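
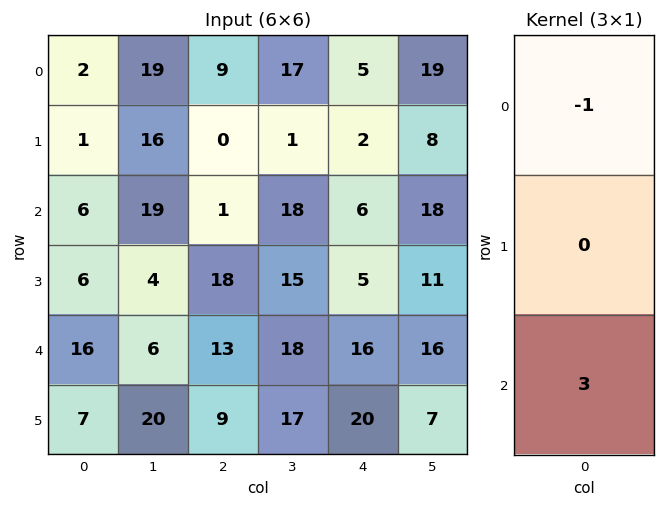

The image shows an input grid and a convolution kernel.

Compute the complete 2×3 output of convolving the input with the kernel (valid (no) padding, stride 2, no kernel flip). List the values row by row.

16 -6 13
42 38 42

Output[0,0]: The receptive field on the input at this output position is [2 / 1 / 6]. Elementwise product with the kernel and sum: 2·-1 + 6·3.
Output[0,1]: The receptive field on the input at this output position is [9 / 0 / 1]. Elementwise product with the kernel and sum: 9·-1 + 1·3.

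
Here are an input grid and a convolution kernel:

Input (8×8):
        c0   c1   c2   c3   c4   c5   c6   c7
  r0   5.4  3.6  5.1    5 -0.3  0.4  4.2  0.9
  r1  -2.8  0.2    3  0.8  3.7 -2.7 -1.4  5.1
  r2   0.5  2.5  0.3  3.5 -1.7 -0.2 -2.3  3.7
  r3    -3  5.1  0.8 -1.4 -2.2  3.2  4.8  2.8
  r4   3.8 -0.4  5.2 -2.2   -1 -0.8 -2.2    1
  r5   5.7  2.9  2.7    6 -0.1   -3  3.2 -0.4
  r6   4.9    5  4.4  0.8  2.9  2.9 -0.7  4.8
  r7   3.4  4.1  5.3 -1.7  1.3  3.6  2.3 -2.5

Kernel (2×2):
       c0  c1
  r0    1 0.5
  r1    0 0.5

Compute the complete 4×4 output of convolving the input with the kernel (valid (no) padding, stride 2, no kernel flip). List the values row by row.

7.3 8 -1.45 7.2
4.3 1.35 -0.2 0.95
5.05 7.1 -2.9 -1.9
9.45 3.95 6.15 0.45

Output[0,0]: The receptive field on the input at this output position is [5.4 3.6 / -2.8 0.2]. Elementwise product with the kernel and sum: 5.4·1 + 3.6·0.5 + 0.2·0.5.
Output[0,1]: The receptive field on the input at this output position is [5.1 5 / 3 0.8]. Elementwise product with the kernel and sum: 5.1·1 + 5·0.5 + 0.8·0.5.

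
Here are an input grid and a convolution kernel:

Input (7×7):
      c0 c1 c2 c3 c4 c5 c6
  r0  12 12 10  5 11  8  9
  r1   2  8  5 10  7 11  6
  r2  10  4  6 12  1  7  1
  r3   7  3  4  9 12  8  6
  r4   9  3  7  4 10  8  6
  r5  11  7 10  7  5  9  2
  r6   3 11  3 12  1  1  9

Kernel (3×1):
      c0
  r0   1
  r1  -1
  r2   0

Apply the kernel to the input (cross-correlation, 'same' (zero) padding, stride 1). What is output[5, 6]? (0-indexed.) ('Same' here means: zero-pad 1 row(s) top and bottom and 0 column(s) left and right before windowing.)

4

The receptive field on the zero-padded input at this output position is [6 / 2 / 9]. Elementwise product with the kernel and sum: 6·1 + 2·-1.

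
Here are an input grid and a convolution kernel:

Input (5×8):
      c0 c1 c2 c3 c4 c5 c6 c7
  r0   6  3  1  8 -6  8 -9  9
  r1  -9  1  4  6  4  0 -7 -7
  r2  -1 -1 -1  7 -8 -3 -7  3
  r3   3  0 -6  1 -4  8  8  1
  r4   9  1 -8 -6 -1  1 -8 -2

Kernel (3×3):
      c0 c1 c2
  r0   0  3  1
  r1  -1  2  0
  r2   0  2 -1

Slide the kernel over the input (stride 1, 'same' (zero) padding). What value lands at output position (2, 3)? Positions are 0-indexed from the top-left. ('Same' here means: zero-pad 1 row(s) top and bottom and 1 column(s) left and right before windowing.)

43

The receptive field on the zero-padded input at this output position is [4 6 4 / -1 7 -8 / -6 1 -4]. Elementwise product with the kernel and sum: 6·3 + 4·1 + -1·-1 + 7·2 + 1·2 + -4·-1.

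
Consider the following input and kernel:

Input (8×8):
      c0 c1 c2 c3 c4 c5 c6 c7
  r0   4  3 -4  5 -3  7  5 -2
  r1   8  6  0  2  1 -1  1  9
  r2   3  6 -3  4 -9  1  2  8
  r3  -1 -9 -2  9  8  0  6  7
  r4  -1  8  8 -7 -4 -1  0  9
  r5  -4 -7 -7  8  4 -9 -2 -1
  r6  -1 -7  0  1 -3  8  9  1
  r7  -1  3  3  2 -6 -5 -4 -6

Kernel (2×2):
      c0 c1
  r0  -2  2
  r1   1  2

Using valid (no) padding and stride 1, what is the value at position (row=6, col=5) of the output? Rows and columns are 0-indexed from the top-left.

-11

The receptive field on the input at this output position is [8 9 / -5 -4]. Elementwise product with the kernel and sum: 8·-2 + 9·2 + -5·1 + -4·2.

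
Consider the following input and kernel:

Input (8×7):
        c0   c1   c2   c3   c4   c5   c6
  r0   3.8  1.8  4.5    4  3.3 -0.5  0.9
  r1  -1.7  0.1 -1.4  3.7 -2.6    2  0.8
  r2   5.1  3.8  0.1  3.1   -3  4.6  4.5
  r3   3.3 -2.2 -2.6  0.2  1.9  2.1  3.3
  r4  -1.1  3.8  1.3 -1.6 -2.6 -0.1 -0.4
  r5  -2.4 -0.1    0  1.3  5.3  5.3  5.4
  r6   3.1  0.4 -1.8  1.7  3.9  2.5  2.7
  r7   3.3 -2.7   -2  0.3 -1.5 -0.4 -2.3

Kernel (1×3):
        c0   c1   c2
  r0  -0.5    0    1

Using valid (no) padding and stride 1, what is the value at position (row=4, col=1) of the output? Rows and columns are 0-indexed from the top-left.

The receptive field on the input at this output position is [3.8 1.3 -1.6]. Elementwise product with the kernel and sum: 3.8·-0.5 + -1.6·1.

-3.5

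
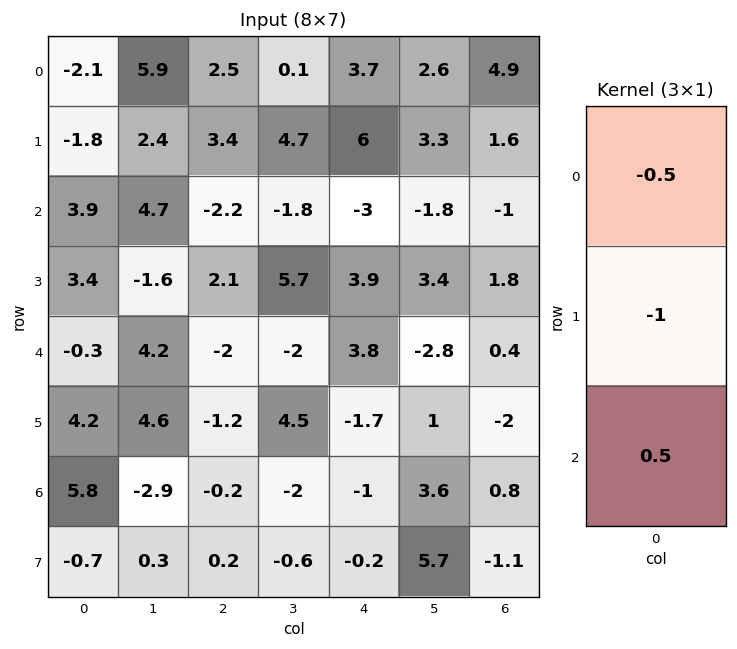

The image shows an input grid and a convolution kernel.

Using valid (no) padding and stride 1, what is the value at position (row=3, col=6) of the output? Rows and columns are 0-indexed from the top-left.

The receptive field on the input at this output position is [1.8 / 0.4 / -2]. Elementwise product with the kernel and sum: 1.8·-0.5 + 0.4·-1 + -2·0.5.

-2.3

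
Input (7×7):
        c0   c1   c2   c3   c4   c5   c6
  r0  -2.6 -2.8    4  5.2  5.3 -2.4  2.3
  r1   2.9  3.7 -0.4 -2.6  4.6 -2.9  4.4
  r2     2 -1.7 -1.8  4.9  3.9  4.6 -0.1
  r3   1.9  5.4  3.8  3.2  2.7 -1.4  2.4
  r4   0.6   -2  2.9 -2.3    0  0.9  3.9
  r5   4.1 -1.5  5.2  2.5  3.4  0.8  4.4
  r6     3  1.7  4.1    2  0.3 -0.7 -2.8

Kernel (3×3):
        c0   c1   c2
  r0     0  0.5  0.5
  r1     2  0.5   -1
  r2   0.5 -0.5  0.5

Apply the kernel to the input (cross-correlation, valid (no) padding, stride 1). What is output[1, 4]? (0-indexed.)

14.2

The receptive field on the input at this output position is [4.6 -2.9 4.4 / 3.9 4.6 -0.1 / 2.7 -1.4 2.4]. Elementwise product with the kernel and sum: -2.9·0.5 + 4.4·0.5 + 3.9·2 + 4.6·0.5 + -0.1·-1 + 2.7·0.5 + -1.4·-0.5 + 2.4·0.5.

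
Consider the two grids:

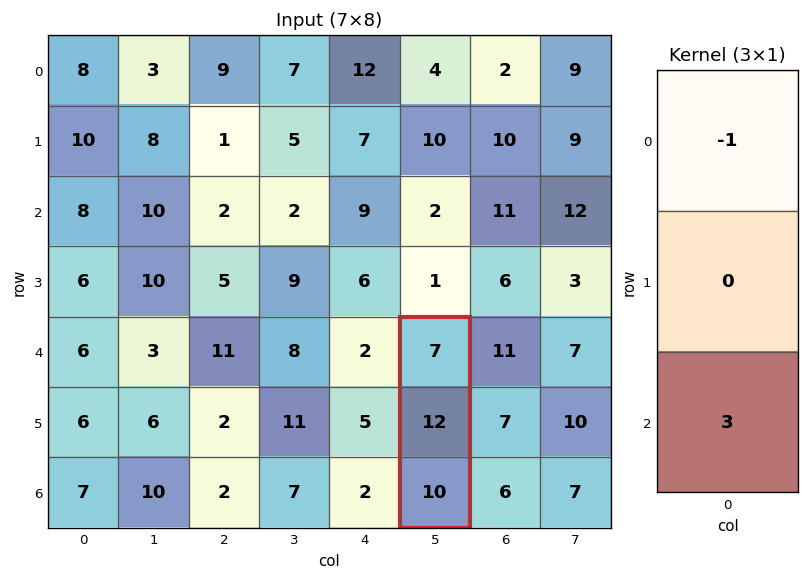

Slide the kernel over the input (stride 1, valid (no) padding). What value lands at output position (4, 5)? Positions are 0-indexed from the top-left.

The receptive field on the input at this output position is [7 / 12 / 10]. Elementwise product with the kernel and sum: 7·-1 + 10·3.

23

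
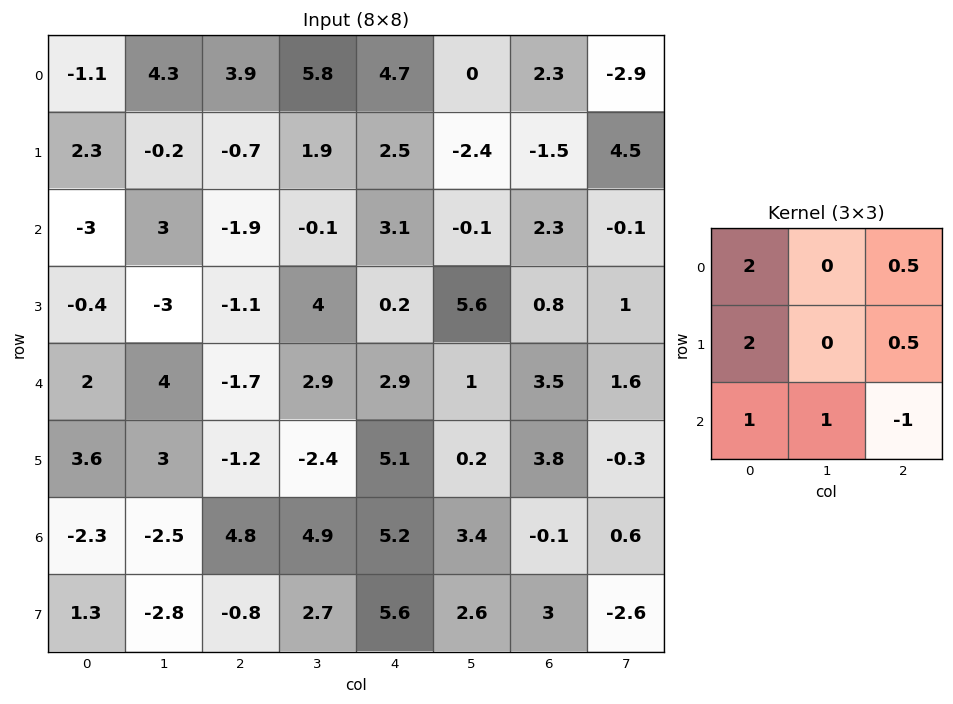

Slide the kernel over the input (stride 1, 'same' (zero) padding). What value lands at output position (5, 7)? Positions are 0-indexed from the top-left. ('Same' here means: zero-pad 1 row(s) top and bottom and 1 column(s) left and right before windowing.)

15.1

The receptive field on the zero-padded input at this output position is [3.5 1.6 0 / 3.8 -0.3 0 / -0.1 0.6 0]. Elementwise product with the kernel and sum: 3.5·2 + 0·0.5 + 3.8·2 + 0·0.5 + -0.1·1 + 0.6·1 + 0·-1.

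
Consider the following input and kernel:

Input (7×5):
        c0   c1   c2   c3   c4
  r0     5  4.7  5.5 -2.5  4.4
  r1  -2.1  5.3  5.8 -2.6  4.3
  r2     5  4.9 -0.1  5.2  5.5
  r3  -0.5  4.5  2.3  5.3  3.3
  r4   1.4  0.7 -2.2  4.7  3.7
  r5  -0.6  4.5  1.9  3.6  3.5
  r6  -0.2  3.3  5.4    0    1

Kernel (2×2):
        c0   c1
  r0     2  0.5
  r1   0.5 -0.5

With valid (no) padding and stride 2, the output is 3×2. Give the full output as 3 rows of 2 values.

8.65 13.95
9.95 0.9
0.6 -2.9

Output[0,0]: The receptive field on the input at this output position is [5 4.7 / -2.1 5.3]. Elementwise product with the kernel and sum: 5·2 + 4.7·0.5 + -2.1·0.5 + 5.3·-0.5.
Output[0,1]: The receptive field on the input at this output position is [5.5 -2.5 / 5.8 -2.6]. Elementwise product with the kernel and sum: 5.5·2 + -2.5·0.5 + 5.8·0.5 + -2.6·-0.5.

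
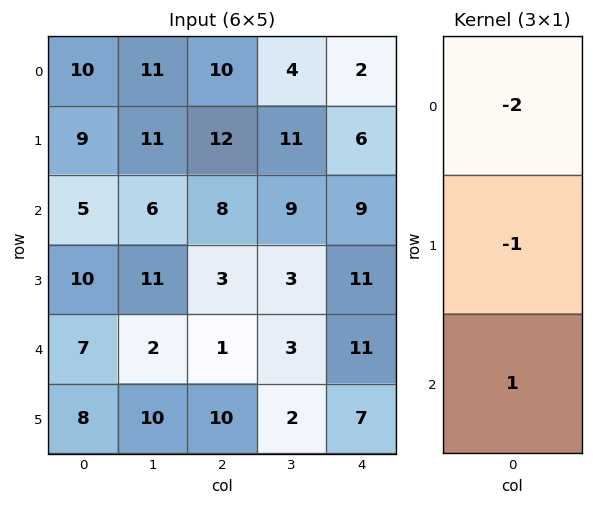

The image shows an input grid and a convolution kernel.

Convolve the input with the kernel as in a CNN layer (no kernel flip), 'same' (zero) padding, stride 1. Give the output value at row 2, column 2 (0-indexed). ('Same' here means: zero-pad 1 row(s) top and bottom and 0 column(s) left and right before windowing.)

-29

The receptive field on the zero-padded input at this output position is [12 / 8 / 3]. Elementwise product with the kernel and sum: 12·-2 + 8·-1 + 3·1.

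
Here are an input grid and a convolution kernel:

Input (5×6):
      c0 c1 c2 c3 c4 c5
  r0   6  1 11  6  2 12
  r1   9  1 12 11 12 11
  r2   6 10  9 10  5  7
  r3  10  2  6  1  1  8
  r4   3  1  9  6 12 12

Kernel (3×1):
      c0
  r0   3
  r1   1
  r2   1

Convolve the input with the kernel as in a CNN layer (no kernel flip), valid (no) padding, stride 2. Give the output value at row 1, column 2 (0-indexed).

The receptive field on the input at this output position is [5 / 1 / 12]. Elementwise product with the kernel and sum: 5·3 + 1·1 + 12·1.

28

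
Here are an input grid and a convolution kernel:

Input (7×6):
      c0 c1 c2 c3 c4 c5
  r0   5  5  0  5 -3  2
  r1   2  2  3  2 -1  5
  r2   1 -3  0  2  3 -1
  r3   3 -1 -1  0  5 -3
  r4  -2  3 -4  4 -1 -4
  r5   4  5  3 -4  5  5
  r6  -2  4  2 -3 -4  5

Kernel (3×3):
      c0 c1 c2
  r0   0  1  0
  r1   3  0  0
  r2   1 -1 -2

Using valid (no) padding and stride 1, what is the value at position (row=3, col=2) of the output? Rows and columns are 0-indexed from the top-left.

-15

The receptive field on the input at this output position is [-1 0 5 / -4 4 -1 / 3 -4 5]. Elementwise product with the kernel and sum: 0·1 + -4·3 + 3·1 + -4·-1 + 5·-2.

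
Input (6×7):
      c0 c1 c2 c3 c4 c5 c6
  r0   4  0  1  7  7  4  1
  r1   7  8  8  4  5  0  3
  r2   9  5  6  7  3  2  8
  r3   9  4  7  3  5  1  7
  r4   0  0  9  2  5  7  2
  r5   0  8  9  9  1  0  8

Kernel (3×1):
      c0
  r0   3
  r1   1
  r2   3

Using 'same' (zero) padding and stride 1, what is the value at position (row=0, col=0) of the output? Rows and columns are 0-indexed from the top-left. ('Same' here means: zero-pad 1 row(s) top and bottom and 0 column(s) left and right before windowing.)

25

The receptive field on the zero-padded input at this output position is [0 / 4 / 7]. Elementwise product with the kernel and sum: 0·3 + 4·1 + 7·3.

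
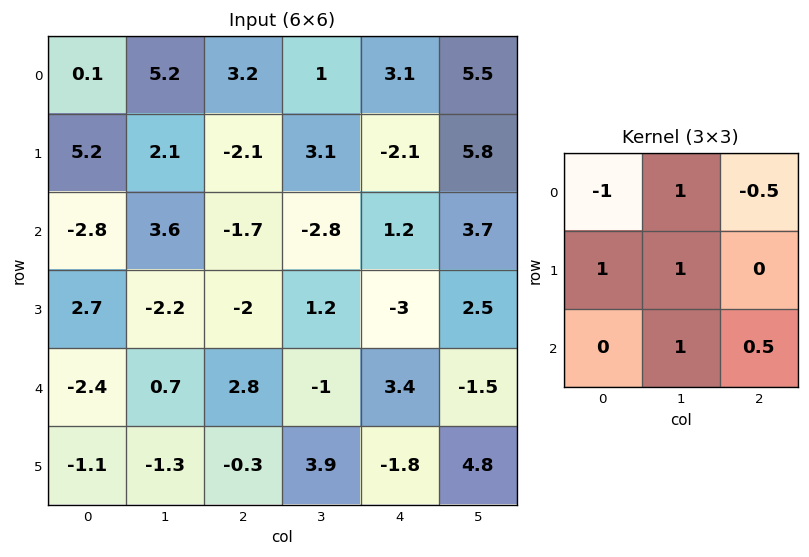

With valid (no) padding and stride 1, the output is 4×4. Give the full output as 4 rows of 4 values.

13.55 -5.6 -4.95 3.4
-4.45 -5.25 1.45 -11.45
9.85 -5.8 -1.8 3
-7.05 4.75 9.5 -2.45

Output[0,0]: The receptive field on the input at this output position is [0.1 5.2 3.2 / 5.2 2.1 -2.1 / -2.8 3.6 -1.7]. Elementwise product with the kernel and sum: 0.1·-1 + 5.2·1 + 3.2·-0.5 + 5.2·1 + 2.1·1 + 3.6·1 + -1.7·0.5.
Output[0,1]: The receptive field on the input at this output position is [5.2 3.2 1 / 2.1 -2.1 3.1 / 3.6 -1.7 -2.8]. Elementwise product with the kernel and sum: 5.2·-1 + 3.2·1 + 1·-0.5 + 2.1·1 + -2.1·1 + -1.7·1 + -2.8·0.5.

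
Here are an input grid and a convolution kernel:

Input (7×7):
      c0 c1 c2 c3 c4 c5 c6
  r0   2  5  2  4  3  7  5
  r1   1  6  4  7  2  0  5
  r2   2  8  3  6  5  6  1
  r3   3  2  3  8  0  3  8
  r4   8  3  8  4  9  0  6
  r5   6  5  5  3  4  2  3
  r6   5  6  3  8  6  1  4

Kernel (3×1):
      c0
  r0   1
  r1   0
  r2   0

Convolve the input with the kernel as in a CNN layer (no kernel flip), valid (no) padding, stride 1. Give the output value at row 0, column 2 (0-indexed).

2

The receptive field on the input at this output position is [2 / 4 / 3]. Elementwise product with the kernel and sum: 2·1.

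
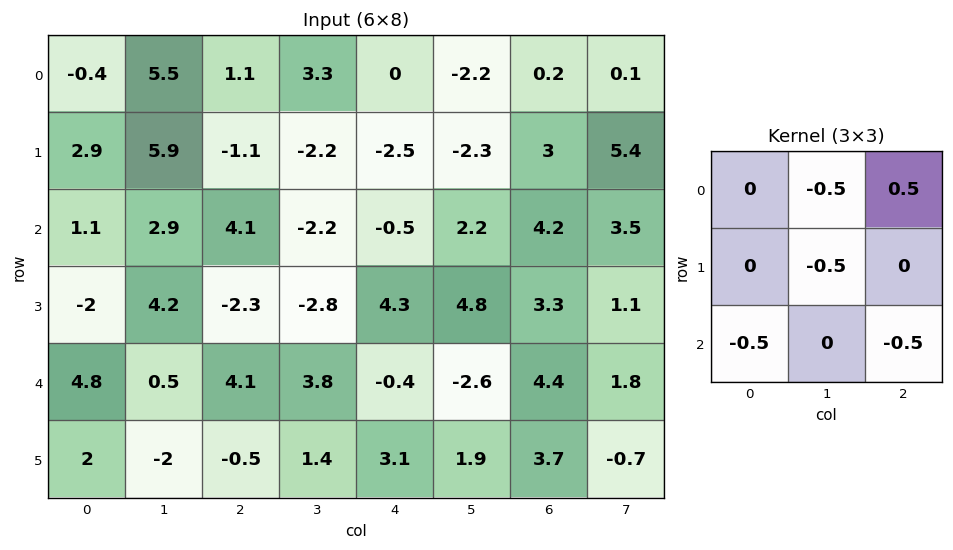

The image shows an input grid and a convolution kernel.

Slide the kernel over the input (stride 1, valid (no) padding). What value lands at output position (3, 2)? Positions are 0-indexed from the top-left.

0.35

The receptive field on the input at this output position is [-2.3 -2.8 4.3 / 4.1 3.8 -0.4 / -0.5 1.4 3.1]. Elementwise product with the kernel and sum: -2.8·-0.5 + 4.3·0.5 + 3.8·-0.5 + -0.5·-0.5 + 3.1·-0.5.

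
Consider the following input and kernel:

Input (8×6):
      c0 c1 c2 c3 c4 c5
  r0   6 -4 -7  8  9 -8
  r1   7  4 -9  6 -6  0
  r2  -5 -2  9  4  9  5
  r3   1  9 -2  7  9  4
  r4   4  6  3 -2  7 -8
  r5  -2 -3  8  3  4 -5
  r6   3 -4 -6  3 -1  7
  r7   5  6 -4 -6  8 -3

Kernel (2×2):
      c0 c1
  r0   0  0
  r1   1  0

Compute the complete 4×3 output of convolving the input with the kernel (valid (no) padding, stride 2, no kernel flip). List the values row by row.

7 -9 -6
1 -2 9
-2 8 4
5 -4 8

Output[0,0]: The receptive field on the input at this output position is [6 -4 / 7 4]. Elementwise product with the kernel and sum: 7·1.
Output[0,1]: The receptive field on the input at this output position is [-7 8 / -9 6]. Elementwise product with the kernel and sum: -9·1.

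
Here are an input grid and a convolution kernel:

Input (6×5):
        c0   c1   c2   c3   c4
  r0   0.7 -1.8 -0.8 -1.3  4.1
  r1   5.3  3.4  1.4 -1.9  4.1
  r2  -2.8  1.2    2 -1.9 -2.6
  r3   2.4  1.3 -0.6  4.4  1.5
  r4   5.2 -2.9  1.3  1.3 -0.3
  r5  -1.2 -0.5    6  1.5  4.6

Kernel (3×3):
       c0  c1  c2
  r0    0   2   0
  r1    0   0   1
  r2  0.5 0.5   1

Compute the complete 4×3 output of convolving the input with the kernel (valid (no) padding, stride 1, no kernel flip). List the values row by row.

Output[0,0]: The receptive field on the input at this output position is [0.7 -1.8 -0.8 / 5.3 3.4 1.4 / -2.8 1.2 2]. Elementwise product with the kernel and sum: -1.8·2 + 1.4·1 + -2.8·0.5 + 1.2·0.5 + 2·1.

-1 -3.8 -1.05
10.05 5.65 -3
4.25 8.9 -1.3
9.05 4.35 16.85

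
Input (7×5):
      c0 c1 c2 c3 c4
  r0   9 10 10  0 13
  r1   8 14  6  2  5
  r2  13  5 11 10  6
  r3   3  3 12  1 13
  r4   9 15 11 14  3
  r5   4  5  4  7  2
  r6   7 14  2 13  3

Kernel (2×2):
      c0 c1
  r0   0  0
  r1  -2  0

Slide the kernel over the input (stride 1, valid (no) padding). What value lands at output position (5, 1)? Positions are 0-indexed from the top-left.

-28

The receptive field on the input at this output position is [5 4 / 14 2]. Elementwise product with the kernel and sum: 14·-2.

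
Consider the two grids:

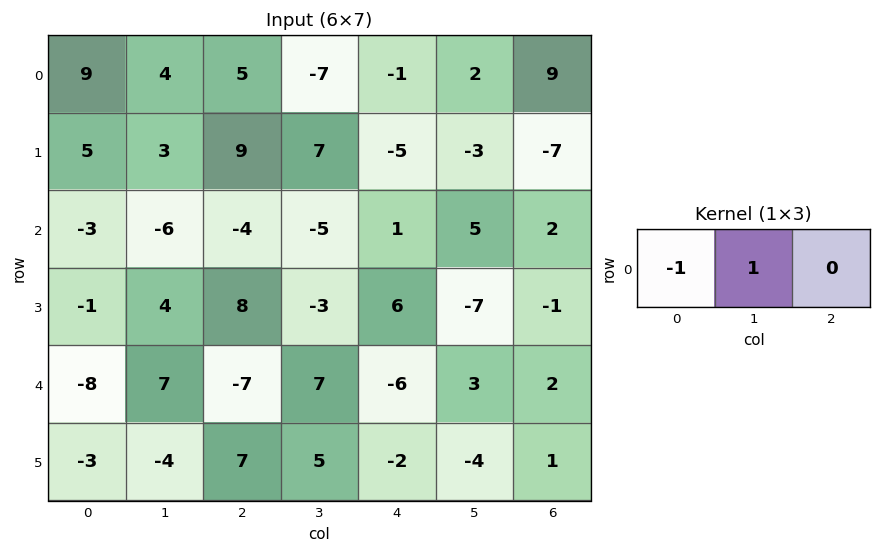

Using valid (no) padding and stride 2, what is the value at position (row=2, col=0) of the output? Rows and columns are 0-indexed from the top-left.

The receptive field on the input at this output position is [-8 7 -7]. Elementwise product with the kernel and sum: -8·-1 + 7·1.

15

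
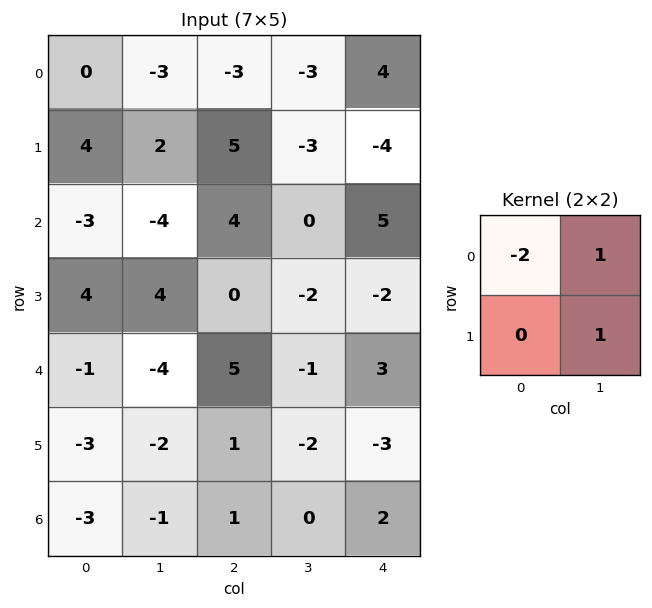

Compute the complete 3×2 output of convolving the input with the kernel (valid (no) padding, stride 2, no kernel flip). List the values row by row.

-1 0
6 -10
-4 -13

Output[0,0]: The receptive field on the input at this output position is [0 -3 / 4 2]. Elementwise product with the kernel and sum: 0·-2 + -3·1 + 2·1.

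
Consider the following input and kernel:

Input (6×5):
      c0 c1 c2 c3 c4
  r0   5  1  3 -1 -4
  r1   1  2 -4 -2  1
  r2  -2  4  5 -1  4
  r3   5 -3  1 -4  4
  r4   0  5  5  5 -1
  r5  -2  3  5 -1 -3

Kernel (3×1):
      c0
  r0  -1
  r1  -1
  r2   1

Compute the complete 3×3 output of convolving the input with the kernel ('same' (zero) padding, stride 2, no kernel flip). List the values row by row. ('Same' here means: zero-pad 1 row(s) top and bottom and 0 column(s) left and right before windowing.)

Output[0,0]: The receptive field on the zero-padded input at this output position is [0 / 5 / 1]. Elementwise product with the kernel and sum: 0·-1 + 5·-1 + 1·1.
Output[0,1]: The receptive field on the zero-padded input at this output position is [0 / 3 / -4]. Elementwise product with the kernel and sum: 0·-1 + 3·-1 + -4·1.

-4 -7 5
6 0 -1
-7 -1 -6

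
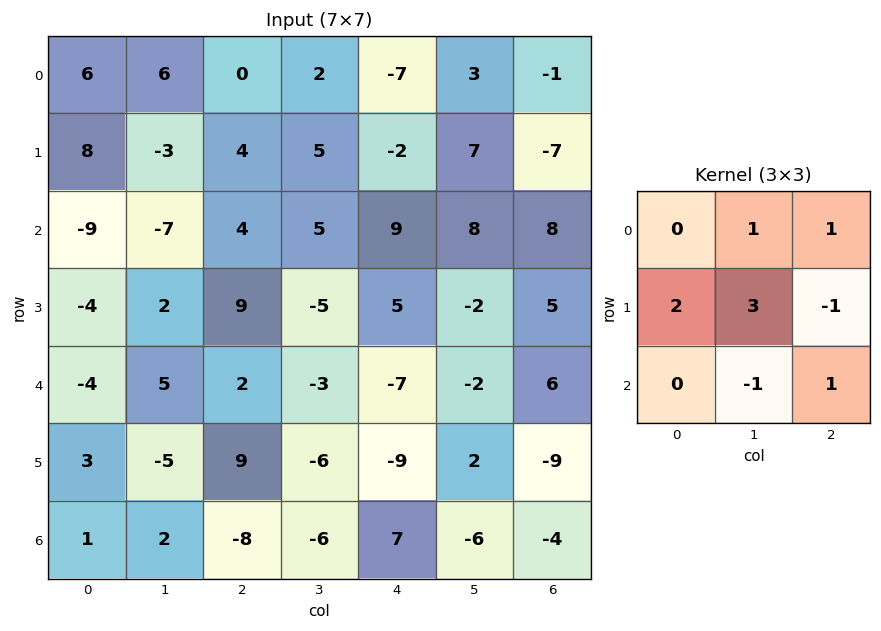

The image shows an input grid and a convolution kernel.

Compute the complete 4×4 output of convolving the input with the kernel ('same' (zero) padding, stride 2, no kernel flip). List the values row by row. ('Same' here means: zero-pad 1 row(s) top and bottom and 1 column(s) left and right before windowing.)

Output[0,0]: The receptive field on the zero-padded input at this output position is [0 0 0 / 0 6 6 / 0 8 -3]. Elementwise product with the kernel and sum: 0·1 + 0·1 + 0·2 + 6·3 + 6·-1 + 8·-1 + -3·1.
Output[0,1]: The receptive field on the zero-padded input at this output position is [0 0 0 / 6 0 2 / -3 4 5]. Elementwise product with the kernel and sum: 0·1 + 0·1 + 6·2 + 0·3 + 2·-1 + 4·-1 + 5·1.

1 11 -11 10
-9 -12 27 28
-27 8 -11 28
-1 -11 8 -33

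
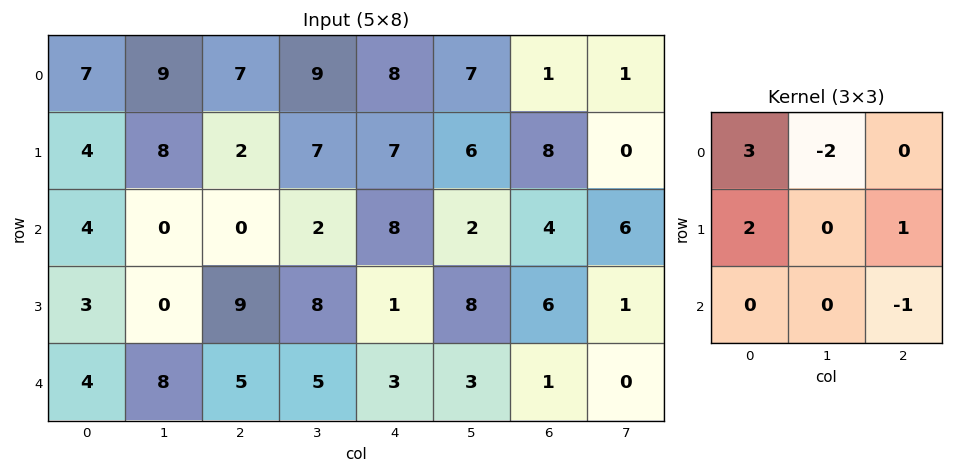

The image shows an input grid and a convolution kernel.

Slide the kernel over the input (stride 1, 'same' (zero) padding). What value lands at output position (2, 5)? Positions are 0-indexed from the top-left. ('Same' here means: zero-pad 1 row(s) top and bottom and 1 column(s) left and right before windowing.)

23

The receptive field on the zero-padded input at this output position is [7 6 8 / 8 2 4 / 1 8 6]. Elementwise product with the kernel and sum: 7·3 + 6·-2 + 8·2 + 4·1 + 6·-1.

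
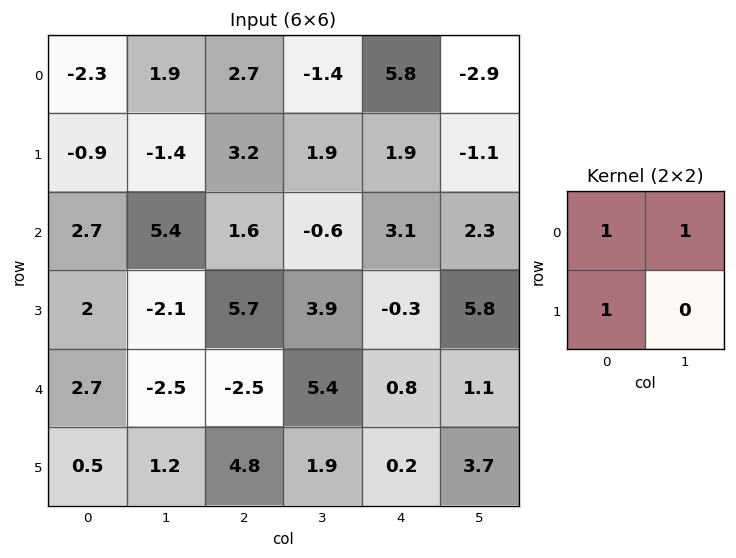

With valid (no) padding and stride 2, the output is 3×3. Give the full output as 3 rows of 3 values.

-1.3 4.5 4.8
10.1 6.7 5.1
0.7 7.7 2.1

Output[0,0]: The receptive field on the input at this output position is [-2.3 1.9 / -0.9 -1.4]. Elementwise product with the kernel and sum: -2.3·1 + 1.9·1 + -0.9·1.
Output[0,1]: The receptive field on the input at this output position is [2.7 -1.4 / 3.2 1.9]. Elementwise product with the kernel and sum: 2.7·1 + -1.4·1 + 3.2·1.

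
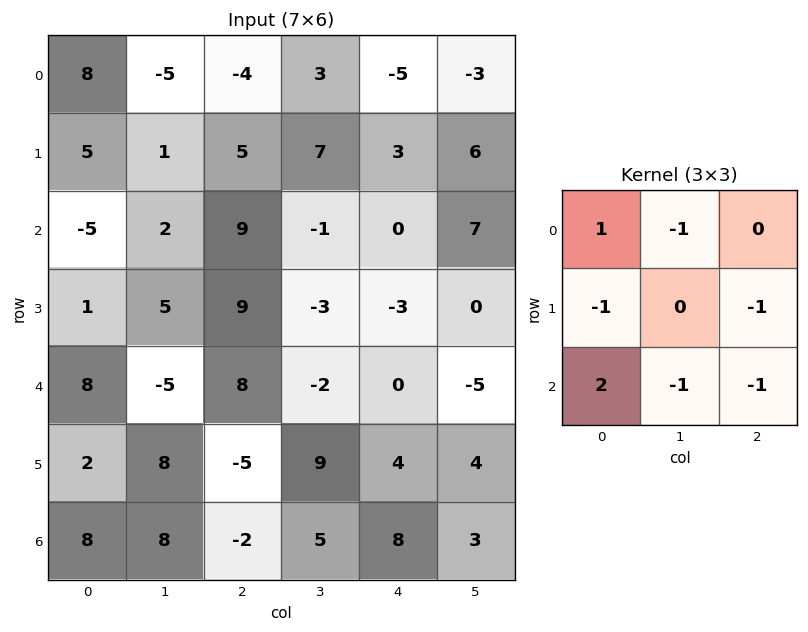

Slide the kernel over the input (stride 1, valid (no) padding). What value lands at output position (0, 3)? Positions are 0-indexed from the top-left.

-14

The receptive field on the input at this output position is [3 -5 -3 / 7 3 6 / -1 0 7]. Elementwise product with the kernel and sum: 3·1 + -5·-1 + 7·-1 + 6·-1 + -1·2 + 0·-1 + 7·-1.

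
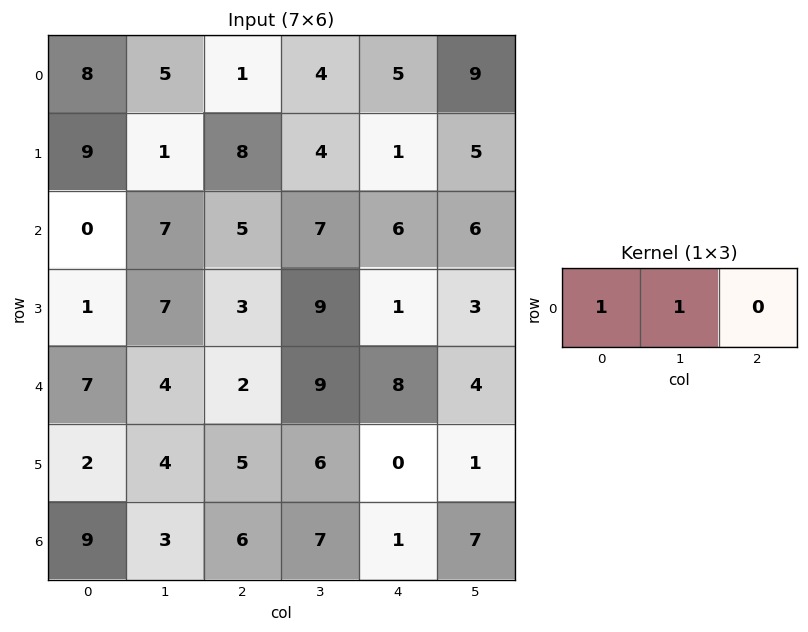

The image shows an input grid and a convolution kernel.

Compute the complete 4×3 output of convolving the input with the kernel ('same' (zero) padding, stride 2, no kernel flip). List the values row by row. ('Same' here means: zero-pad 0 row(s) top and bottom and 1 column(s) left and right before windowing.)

Output[0,0]: The receptive field on the zero-padded input at this output position is [0 8 5]. Elementwise product with the kernel and sum: 0·1 + 8·1.

8 6 9
0 12 13
7 6 17
9 9 8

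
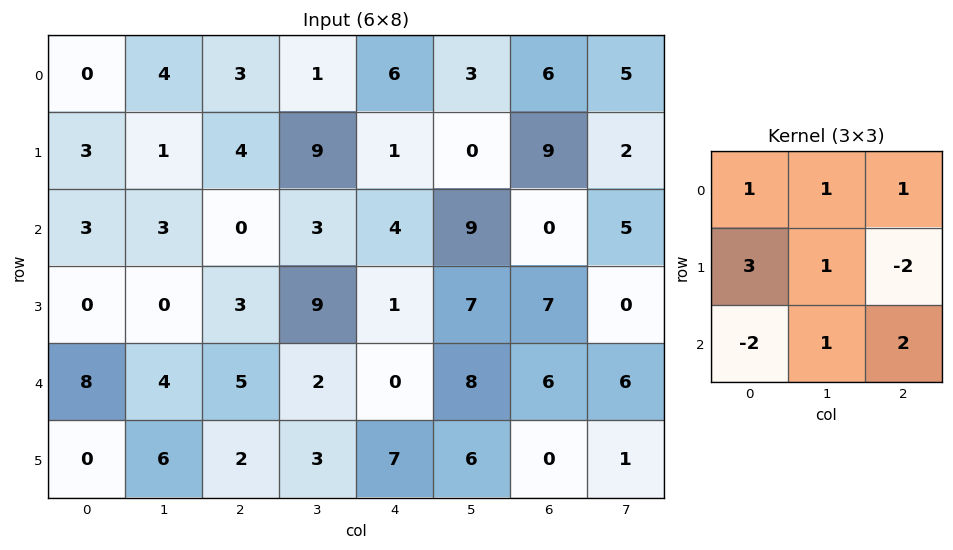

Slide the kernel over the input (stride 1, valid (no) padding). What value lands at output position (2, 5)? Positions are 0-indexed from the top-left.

44

The receptive field on the input at this output position is [9 0 5 / 7 7 0 / 8 6 6]. Elementwise product with the kernel and sum: 9·1 + 0·1 + 5·1 + 7·3 + 7·1 + 0·-2 + 8·-2 + 6·1 + 6·2.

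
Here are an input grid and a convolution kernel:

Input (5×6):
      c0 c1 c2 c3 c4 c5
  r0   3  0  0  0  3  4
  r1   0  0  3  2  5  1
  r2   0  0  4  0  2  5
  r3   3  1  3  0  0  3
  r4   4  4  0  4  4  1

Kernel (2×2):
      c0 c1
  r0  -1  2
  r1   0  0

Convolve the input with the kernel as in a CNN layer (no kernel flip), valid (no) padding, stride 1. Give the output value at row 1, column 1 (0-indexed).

The receptive field on the input at this output position is [0 3 / 0 4]. Elementwise product with the kernel and sum: 0·-1 + 3·2.

6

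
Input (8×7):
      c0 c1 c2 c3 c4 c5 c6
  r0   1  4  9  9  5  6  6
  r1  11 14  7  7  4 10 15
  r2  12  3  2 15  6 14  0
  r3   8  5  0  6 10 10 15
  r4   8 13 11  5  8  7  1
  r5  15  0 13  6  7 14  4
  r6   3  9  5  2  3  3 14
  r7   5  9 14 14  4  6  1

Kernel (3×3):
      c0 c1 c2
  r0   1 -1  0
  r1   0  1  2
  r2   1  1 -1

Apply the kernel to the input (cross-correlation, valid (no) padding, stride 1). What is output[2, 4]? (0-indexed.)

46

The receptive field on the input at this output position is [6 14 0 / 10 10 15 / 8 7 1]. Elementwise product with the kernel and sum: 6·1 + 14·-1 + 10·1 + 15·2 + 8·1 + 7·1 + 1·-1.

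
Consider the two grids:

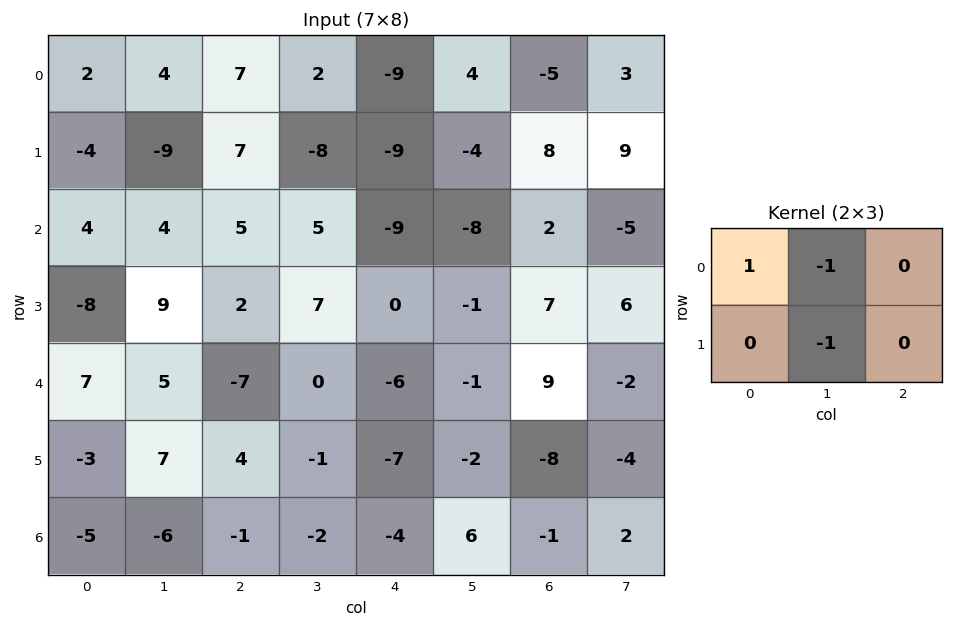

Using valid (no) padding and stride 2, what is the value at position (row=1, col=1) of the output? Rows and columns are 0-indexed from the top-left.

-7

The receptive field on the input at this output position is [5 5 -9 / 2 7 0]. Elementwise product with the kernel and sum: 5·1 + 5·-1 + 7·-1.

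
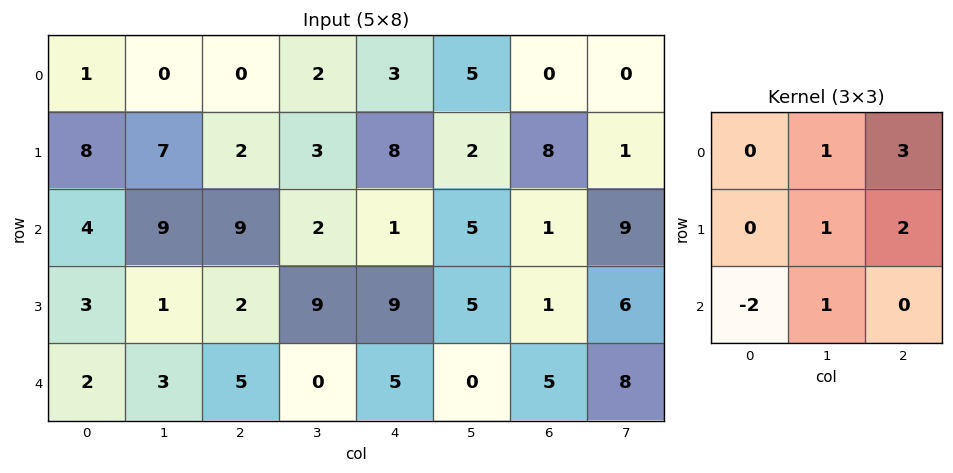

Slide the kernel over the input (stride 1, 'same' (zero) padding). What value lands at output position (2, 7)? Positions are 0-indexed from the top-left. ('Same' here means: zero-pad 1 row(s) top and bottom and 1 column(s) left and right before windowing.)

The receptive field on the zero-padded input at this output position is [8 1 0 / 1 9 0 / 1 6 0]. Elementwise product with the kernel and sum: 1·1 + 0·3 + 9·1 + 0·2 + 1·-2 + 6·1.

14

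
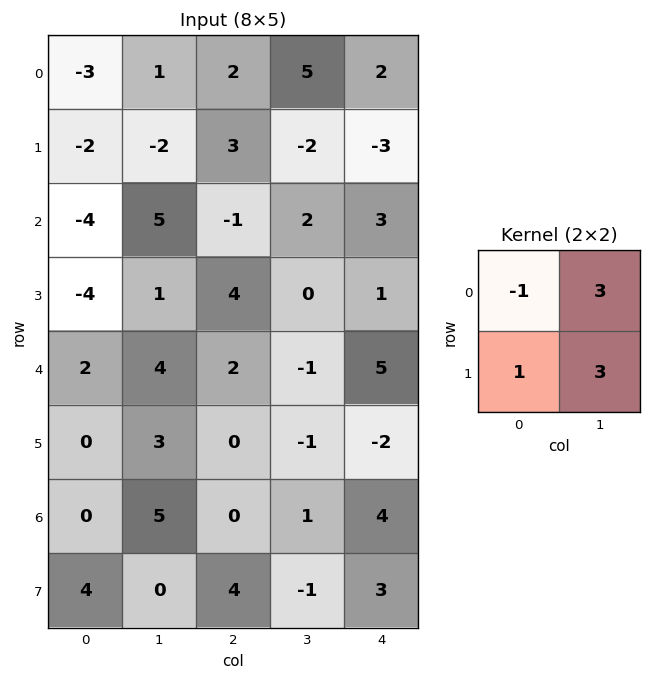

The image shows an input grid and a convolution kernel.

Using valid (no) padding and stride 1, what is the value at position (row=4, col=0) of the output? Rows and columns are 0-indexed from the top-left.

The receptive field on the input at this output position is [2 4 / 0 3]. Elementwise product with the kernel and sum: 2·-1 + 4·3 + 0·1 + 3·3.

19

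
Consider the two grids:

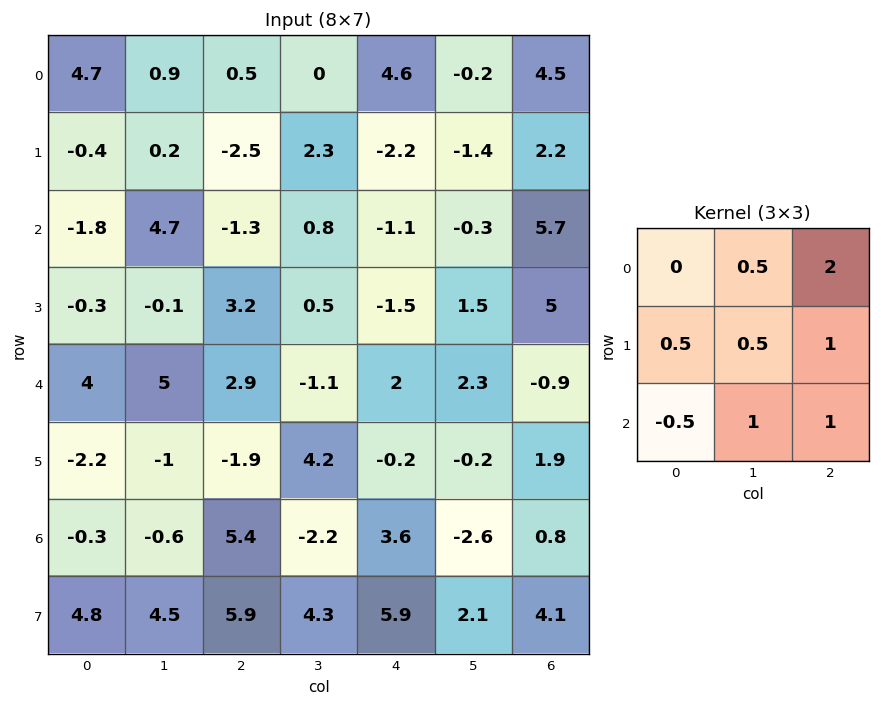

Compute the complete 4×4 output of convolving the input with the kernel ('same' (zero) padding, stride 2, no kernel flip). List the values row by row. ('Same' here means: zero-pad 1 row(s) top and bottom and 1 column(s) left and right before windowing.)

3.05 0.4 -2.65 5.05
3.6 9.6 -4.6 8.05
3.45 8.25 2.5 5.2
5.45 15.6 3.45 3.1

Output[0,0]: The receptive field on the zero-padded input at this output position is [0 0 0 / 0 4.7 0.9 / 0 -0.4 0.2]. Elementwise product with the kernel and sum: 0·0.5 + 0·2 + 0·0.5 + 4.7·0.5 + 0.9·1 + 0·-0.5 + -0.4·1 + 0.2·1.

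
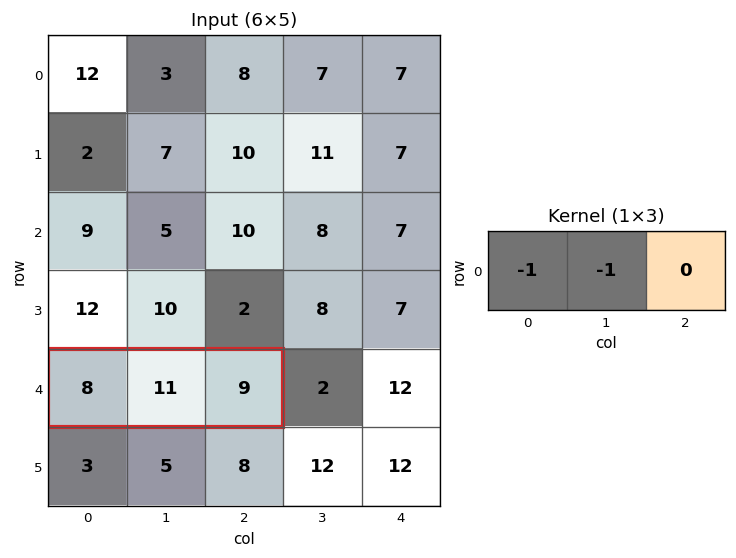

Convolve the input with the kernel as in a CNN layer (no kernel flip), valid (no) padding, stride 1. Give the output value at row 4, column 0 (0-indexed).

The receptive field on the input at this output position is [8 11 9]. Elementwise product with the kernel and sum: 8·-1 + 11·-1.

-19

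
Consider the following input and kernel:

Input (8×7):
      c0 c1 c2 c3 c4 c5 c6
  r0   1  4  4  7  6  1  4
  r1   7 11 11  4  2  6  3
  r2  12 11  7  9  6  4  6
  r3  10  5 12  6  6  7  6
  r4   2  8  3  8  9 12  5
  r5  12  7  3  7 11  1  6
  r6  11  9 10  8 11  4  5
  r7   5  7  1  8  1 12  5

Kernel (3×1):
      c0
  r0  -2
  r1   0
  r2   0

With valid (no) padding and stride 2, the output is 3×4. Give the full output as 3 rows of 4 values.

Output[0,0]: The receptive field on the input at this output position is [1 / 7 / 12]. Elementwise product with the kernel and sum: 1·-2.
Output[0,1]: The receptive field on the input at this output position is [4 / 11 / 7]. Elementwise product with the kernel and sum: 4·-2.

-2 -8 -12 -8
-24 -14 -12 -12
-4 -6 -18 -10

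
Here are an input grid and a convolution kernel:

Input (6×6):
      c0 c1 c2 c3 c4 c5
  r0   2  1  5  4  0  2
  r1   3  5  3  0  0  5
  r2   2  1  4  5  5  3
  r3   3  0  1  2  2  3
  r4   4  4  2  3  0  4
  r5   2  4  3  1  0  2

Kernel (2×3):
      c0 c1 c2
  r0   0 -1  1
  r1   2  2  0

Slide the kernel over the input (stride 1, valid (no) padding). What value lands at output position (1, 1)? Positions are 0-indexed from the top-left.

The receptive field on the input at this output position is [5 3 0 / 1 4 5]. Elementwise product with the kernel and sum: 3·-1 + 0·1 + 1·2 + 4·2.

7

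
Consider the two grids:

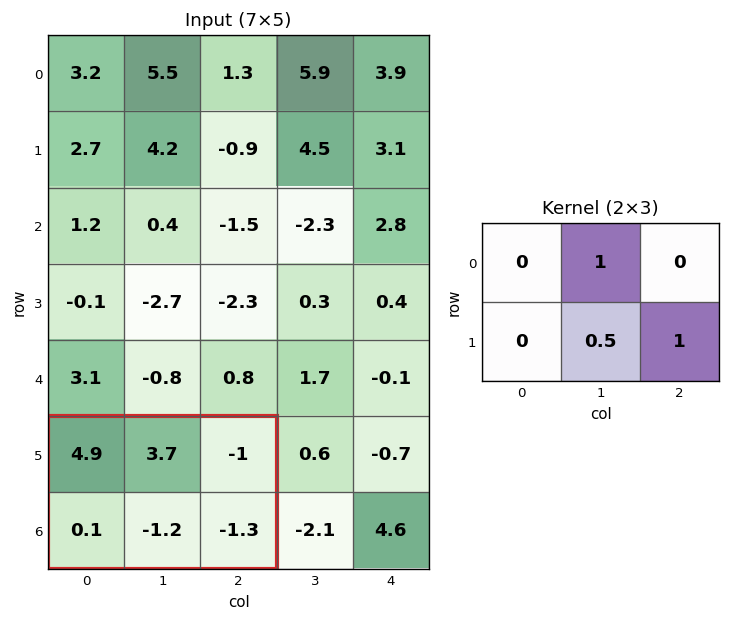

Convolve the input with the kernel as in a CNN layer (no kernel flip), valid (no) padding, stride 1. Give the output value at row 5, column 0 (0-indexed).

The receptive field on the input at this output position is [4.9 3.7 -1 / 0.1 -1.2 -1.3]. Elementwise product with the kernel and sum: 3.7·1 + -1.2·0.5 + -1.3·1.

1.8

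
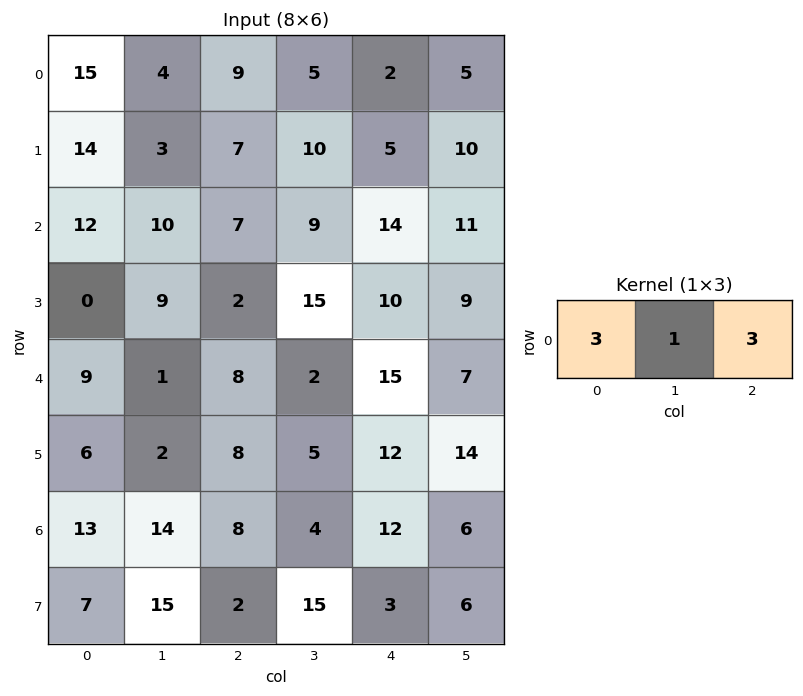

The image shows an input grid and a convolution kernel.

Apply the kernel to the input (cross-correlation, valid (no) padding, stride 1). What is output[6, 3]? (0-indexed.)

42

The receptive field on the input at this output position is [4 12 6]. Elementwise product with the kernel and sum: 4·3 + 12·1 + 6·3.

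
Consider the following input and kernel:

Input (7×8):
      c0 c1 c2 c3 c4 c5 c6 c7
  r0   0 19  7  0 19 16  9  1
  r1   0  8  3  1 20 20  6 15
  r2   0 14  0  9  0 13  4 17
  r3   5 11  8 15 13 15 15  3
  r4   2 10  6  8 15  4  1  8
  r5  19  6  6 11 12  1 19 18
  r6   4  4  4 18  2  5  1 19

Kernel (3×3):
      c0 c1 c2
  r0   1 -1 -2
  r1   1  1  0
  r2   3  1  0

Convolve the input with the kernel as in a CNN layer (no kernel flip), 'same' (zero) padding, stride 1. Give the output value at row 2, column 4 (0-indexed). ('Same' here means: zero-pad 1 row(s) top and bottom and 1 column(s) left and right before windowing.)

The receptive field on the zero-padded input at this output position is [1 20 20 / 9 0 13 / 15 13 15]. Elementwise product with the kernel and sum: 1·1 + 20·-1 + 20·-2 + 9·1 + 0·1 + 15·3 + 13·1.

8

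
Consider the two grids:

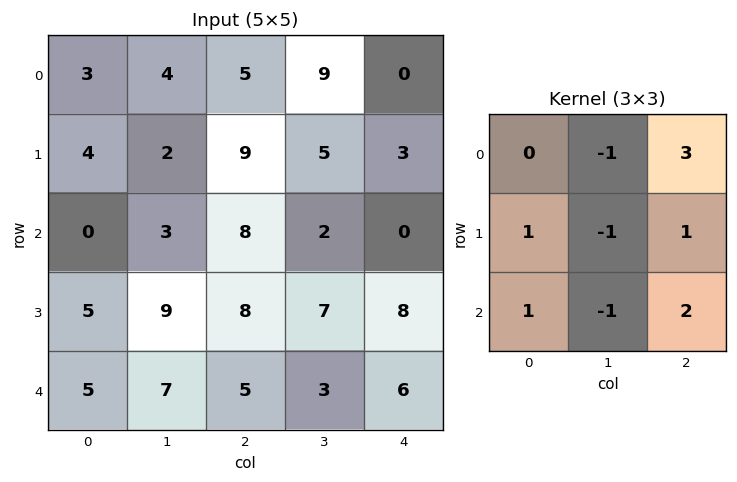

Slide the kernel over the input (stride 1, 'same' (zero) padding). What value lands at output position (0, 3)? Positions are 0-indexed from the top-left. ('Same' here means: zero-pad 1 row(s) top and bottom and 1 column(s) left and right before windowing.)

The receptive field on the zero-padded input at this output position is [0 0 0 / 5 9 0 / 9 5 3]. Elementwise product with the kernel and sum: 0·-1 + 0·3 + 5·1 + 9·-1 + 0·1 + 9·1 + 5·-1 + 3·2.

6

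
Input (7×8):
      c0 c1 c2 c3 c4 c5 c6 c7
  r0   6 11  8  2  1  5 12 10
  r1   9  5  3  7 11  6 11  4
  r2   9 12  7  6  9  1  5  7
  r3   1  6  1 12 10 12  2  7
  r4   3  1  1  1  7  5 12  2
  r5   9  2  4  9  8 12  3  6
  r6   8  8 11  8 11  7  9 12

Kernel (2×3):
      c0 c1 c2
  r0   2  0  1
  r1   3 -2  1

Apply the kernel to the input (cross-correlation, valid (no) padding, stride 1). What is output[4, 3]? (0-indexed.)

30

The receptive field on the input at this output position is [1 7 5 / 9 8 12]. Elementwise product with the kernel and sum: 1·2 + 5·1 + 9·3 + 8·-2 + 12·1.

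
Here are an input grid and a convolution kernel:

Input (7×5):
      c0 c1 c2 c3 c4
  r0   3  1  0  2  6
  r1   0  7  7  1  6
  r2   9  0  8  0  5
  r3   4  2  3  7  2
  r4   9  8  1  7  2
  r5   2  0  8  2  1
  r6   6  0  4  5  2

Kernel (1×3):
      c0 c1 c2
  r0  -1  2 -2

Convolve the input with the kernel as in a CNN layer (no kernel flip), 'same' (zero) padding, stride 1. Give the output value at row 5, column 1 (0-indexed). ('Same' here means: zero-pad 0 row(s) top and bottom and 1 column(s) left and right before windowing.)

The receptive field on the zero-padded input at this output position is [2 0 8]. Elementwise product with the kernel and sum: 2·-1 + 0·2 + 8·-2.

-18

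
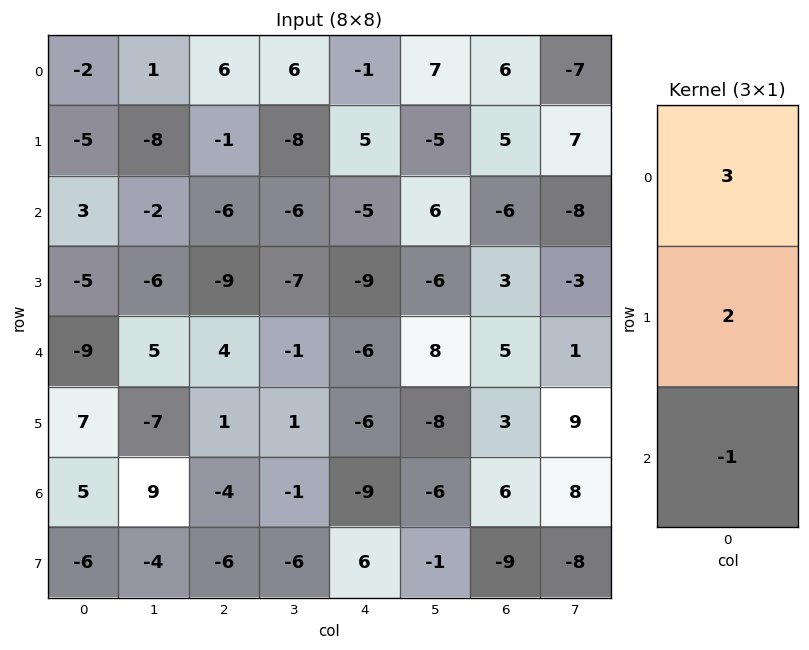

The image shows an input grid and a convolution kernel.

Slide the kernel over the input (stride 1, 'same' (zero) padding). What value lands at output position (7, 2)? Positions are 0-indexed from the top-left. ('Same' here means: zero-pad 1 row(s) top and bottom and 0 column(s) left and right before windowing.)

The receptive field on the zero-padded input at this output position is [-4 / -6 / 0]. Elementwise product with the kernel and sum: -4·3 + -6·2 + 0·-1.

-24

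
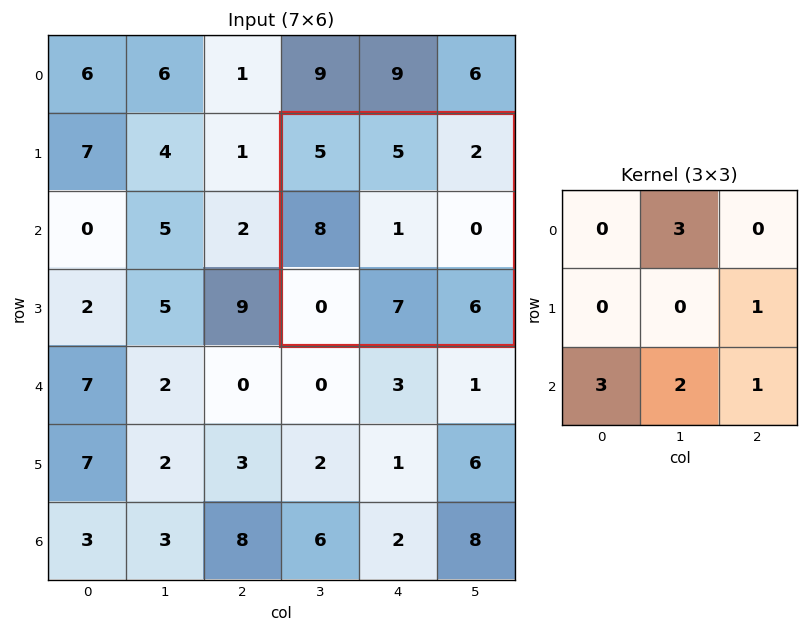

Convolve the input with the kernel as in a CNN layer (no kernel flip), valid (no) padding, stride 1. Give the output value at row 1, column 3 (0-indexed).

35

The receptive field on the input at this output position is [5 5 2 / 8 1 0 / 0 7 6]. Elementwise product with the kernel and sum: 5·3 + 0·1 + 0·3 + 7·2 + 6·1.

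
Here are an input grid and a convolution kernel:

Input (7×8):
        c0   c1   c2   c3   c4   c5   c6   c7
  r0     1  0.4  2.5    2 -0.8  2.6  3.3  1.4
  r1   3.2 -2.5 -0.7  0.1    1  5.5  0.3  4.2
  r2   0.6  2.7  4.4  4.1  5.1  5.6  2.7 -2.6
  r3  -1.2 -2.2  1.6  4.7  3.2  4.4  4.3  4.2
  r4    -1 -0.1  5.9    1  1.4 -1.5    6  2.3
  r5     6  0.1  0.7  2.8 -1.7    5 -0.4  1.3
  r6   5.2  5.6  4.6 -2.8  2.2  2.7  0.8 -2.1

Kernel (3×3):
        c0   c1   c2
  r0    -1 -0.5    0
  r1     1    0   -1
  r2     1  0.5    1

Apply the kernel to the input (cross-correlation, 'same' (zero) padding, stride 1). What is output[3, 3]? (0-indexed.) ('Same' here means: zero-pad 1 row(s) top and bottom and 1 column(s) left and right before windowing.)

The receptive field on the zero-padded input at this output position is [4.4 4.1 5.1 / 1.6 4.7 3.2 / 5.9 1 1.4]. Elementwise product with the kernel and sum: 4.4·-1 + 4.1·-0.5 + 1.6·1 + 3.2·-1 + 5.9·1 + 1·0.5 + 1.4·1.

-0.25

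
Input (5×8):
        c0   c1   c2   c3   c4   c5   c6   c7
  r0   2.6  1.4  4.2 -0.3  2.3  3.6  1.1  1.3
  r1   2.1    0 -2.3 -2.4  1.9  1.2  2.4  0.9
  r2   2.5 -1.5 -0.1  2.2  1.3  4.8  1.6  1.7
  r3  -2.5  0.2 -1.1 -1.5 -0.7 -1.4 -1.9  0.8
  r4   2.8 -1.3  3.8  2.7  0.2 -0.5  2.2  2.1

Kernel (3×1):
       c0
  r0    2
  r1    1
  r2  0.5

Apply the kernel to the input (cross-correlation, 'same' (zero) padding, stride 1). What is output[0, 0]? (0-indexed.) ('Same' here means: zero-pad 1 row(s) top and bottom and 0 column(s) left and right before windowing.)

The receptive field on the zero-padded input at this output position is [0 / 2.6 / 2.1]. Elementwise product with the kernel and sum: 0·2 + 2.6·1 + 2.1·0.5.

3.65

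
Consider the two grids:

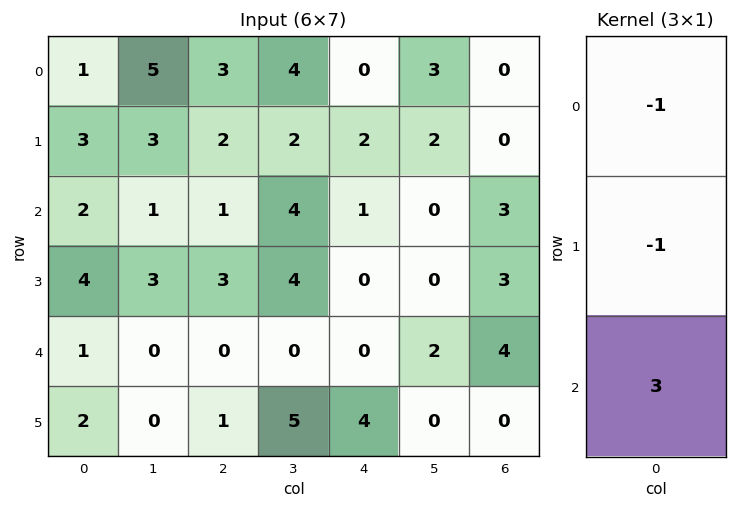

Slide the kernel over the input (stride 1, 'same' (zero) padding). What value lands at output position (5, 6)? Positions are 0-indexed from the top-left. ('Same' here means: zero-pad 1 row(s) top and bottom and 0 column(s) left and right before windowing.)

The receptive field on the zero-padded input at this output position is [4 / 0 / 0]. Elementwise product with the kernel and sum: 4·-1 + 0·-1 + 0·3.

-4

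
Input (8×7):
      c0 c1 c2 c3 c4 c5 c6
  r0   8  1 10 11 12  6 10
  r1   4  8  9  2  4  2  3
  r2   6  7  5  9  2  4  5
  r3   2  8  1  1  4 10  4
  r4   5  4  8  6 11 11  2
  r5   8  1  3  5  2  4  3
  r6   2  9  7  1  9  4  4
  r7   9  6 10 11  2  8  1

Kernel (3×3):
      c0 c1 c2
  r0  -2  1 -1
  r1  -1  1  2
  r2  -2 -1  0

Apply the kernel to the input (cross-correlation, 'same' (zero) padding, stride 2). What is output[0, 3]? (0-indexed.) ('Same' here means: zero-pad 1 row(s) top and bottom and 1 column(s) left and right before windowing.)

-3

The receptive field on the zero-padded input at this output position is [0 0 0 / 6 10 0 / 2 3 0]. Elementwise product with the kernel and sum: 0·-2 + 0·1 + 0·-1 + 6·-1 + 10·1 + 0·2 + 2·-2 + 3·-1.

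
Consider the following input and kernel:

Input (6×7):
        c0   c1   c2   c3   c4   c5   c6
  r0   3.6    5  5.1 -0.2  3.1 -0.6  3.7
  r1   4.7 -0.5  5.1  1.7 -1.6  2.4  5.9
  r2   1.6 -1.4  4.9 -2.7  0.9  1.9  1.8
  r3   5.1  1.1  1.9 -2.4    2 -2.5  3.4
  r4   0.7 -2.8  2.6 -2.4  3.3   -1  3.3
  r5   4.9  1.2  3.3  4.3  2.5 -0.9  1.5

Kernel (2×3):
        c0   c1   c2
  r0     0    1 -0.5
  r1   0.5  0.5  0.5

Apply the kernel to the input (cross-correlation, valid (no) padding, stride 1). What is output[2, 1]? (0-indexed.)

6.55

The receptive field on the input at this output position is [-1.4 4.9 -2.7 / 1.1 1.9 -2.4]. Elementwise product with the kernel and sum: 4.9·1 + -2.7·-0.5 + 1.1·0.5 + 1.9·0.5 + -2.4·0.5.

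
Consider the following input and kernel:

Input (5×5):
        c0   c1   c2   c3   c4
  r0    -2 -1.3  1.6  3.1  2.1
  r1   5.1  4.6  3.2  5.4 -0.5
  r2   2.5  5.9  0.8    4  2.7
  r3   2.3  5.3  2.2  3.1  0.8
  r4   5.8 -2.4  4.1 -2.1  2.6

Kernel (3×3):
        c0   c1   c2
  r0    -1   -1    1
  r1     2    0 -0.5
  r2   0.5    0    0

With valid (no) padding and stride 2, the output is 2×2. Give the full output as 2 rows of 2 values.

Output[0,0]: The receptive field on the input at this output position is [-2 -1.3 1.6 / 5.1 4.6 3.2 / 2.5 5.9 0.8]. Elementwise product with the kernel and sum: -2·-1 + -1.3·-1 + 1.6·1 + 5.1·2 + 3.2·-0.5 + 2.5·0.5.

14.75 4.45
-1.2 3.95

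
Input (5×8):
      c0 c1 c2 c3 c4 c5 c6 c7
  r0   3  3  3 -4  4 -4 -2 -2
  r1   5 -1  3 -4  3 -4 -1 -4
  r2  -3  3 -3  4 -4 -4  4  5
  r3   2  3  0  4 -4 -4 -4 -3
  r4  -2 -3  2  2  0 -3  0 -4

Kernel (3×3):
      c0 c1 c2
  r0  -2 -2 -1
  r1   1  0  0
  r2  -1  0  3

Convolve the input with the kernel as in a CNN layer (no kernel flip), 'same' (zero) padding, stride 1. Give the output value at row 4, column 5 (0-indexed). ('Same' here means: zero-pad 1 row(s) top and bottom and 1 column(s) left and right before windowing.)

The receptive field on the zero-padded input at this output position is [-4 -4 -4 / 0 -3 0 / 0 0 0]. Elementwise product with the kernel and sum: -4·-2 + -4·-2 + -4·-1 + 0·1 + 0·-1 + 0·3.

20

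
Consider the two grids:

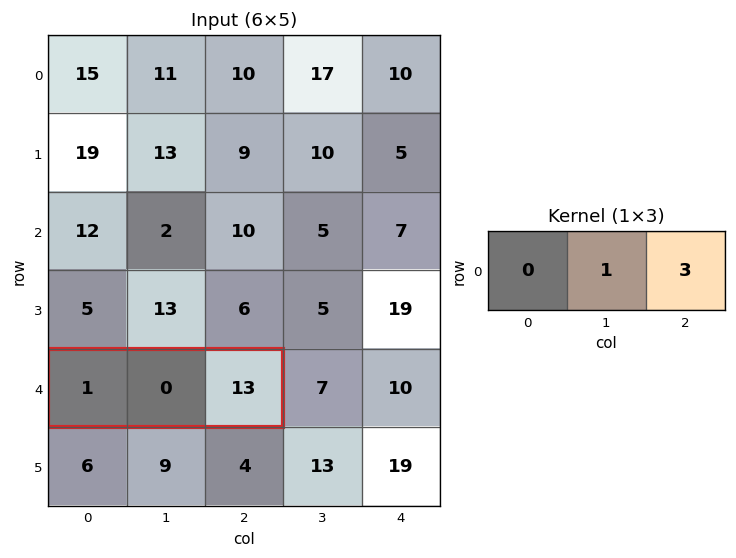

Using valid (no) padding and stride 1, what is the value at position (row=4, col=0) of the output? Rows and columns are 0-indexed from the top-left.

The receptive field on the input at this output position is [1 0 13]. Elementwise product with the kernel and sum: 0·1 + 13·3.

39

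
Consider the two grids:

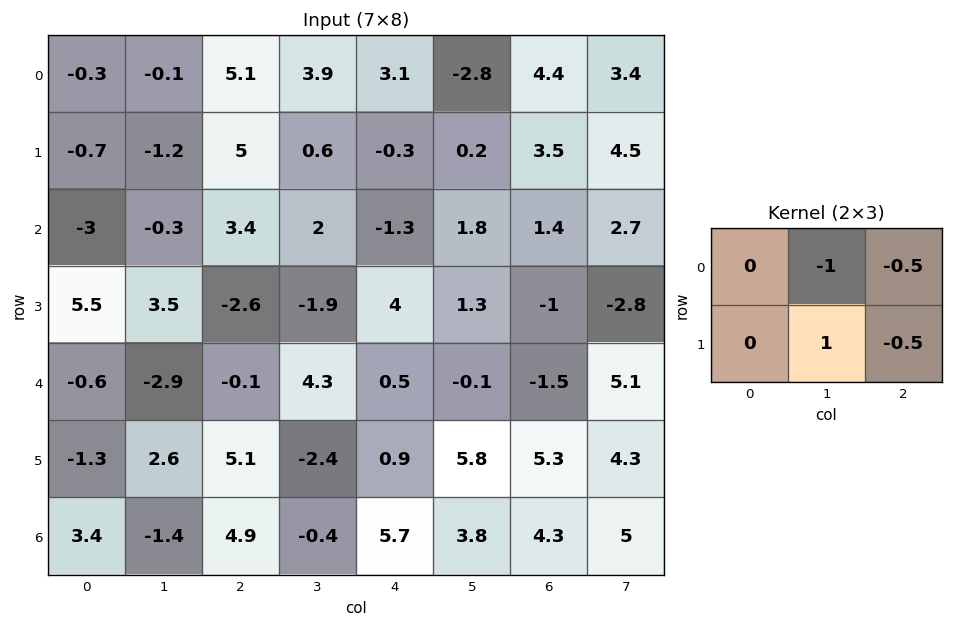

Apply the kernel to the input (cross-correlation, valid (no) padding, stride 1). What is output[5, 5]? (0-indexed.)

The receptive field on the input at this output position is [5.8 5.3 4.3 / 3.8 4.3 5]. Elementwise product with the kernel and sum: 5.3·-1 + 4.3·-0.5 + 4.3·1 + 5·-0.5.

-5.65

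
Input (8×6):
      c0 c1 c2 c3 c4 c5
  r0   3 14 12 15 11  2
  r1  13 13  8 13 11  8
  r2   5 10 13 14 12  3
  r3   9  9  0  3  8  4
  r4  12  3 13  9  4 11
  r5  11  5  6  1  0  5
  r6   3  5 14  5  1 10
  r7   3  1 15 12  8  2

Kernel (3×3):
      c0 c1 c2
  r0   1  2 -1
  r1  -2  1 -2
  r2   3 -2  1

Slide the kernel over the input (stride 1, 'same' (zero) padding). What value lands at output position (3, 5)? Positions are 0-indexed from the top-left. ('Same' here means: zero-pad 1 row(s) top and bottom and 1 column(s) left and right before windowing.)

-4

The receptive field on the zero-padded input at this output position is [12 3 0 / 8 4 0 / 4 11 0]. Elementwise product with the kernel and sum: 12·1 + 3·2 + 0·-1 + 8·-2 + 4·1 + 0·-2 + 4·3 + 11·-2 + 0·1.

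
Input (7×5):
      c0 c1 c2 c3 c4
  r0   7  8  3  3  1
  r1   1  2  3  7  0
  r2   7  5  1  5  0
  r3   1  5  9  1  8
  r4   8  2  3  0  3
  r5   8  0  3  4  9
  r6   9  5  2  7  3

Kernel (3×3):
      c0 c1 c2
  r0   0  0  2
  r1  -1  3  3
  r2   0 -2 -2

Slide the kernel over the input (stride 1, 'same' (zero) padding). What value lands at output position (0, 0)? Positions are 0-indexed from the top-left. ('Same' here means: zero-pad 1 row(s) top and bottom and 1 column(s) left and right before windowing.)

39

The receptive field on the zero-padded input at this output position is [0 0 0 / 0 7 8 / 0 1 2]. Elementwise product with the kernel and sum: 0·2 + 0·-1 + 7·3 + 8·3 + 1·-2 + 2·-2.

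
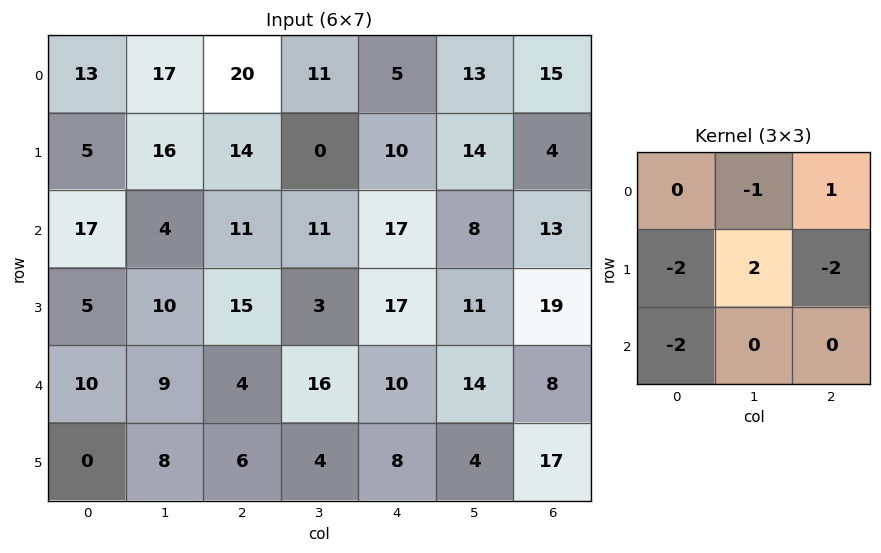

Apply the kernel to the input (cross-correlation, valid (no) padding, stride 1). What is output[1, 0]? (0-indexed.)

-60

The receptive field on the input at this output position is [5 16 14 / 17 4 11 / 5 10 15]. Elementwise product with the kernel and sum: 16·-1 + 14·1 + 17·-2 + 4·2 + 11·-2 + 5·-2.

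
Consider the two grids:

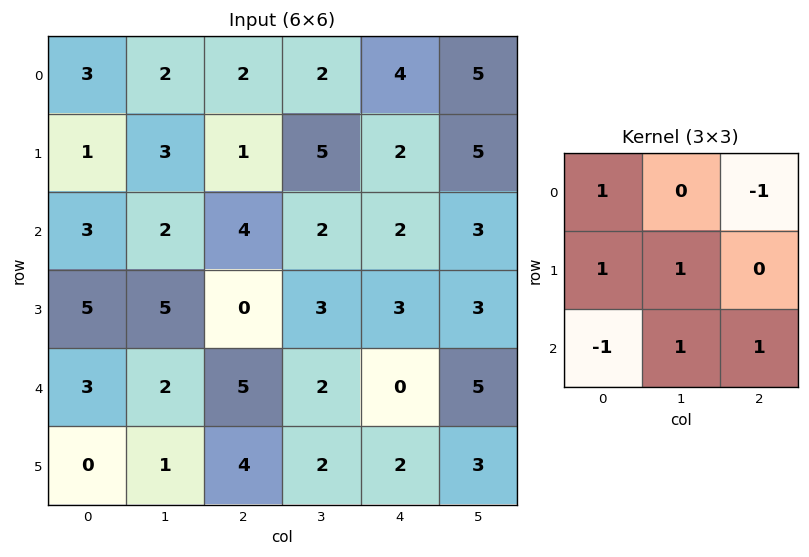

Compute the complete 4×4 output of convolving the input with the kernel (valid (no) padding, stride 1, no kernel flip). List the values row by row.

Output[0,0]: The receptive field on the input at this output position is [3 2 2 / 1 3 1 / 3 2 4]. Elementwise product with the kernel and sum: 3·1 + 2·-1 + 1·1 + 3·1 + 3·-1 + 2·1 + 4·1.

8 8 4 7
5 2 11 7
13 10 2 8
15 14 4 5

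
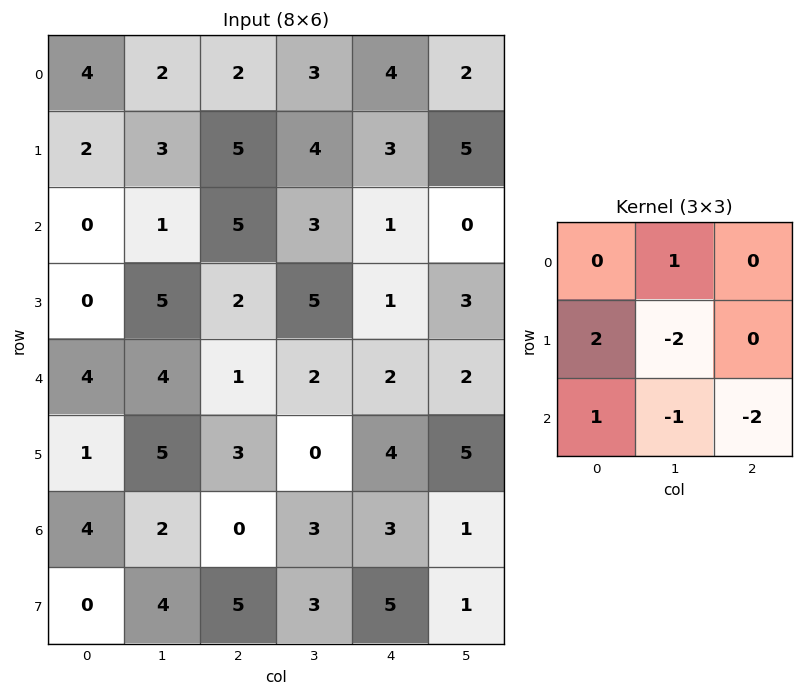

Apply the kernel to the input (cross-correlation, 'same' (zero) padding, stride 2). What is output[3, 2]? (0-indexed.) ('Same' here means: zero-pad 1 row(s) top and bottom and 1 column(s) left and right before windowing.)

The receptive field on the zero-padded input at this output position is [0 4 5 / 3 3 1 / 3 5 1]. Elementwise product with the kernel and sum: 4·1 + 3·2 + 3·-2 + 3·1 + 5·-1 + 1·-2.

0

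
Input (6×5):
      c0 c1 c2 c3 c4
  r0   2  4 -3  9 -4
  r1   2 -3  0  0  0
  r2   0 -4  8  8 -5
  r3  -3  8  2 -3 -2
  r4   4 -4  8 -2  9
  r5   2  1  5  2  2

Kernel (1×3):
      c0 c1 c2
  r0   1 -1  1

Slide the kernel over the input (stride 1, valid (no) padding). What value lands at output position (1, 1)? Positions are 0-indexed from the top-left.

The receptive field on the input at this output position is [-3 0 0]. Elementwise product with the kernel and sum: -3·1 + 0·-1 + 0·1.

-3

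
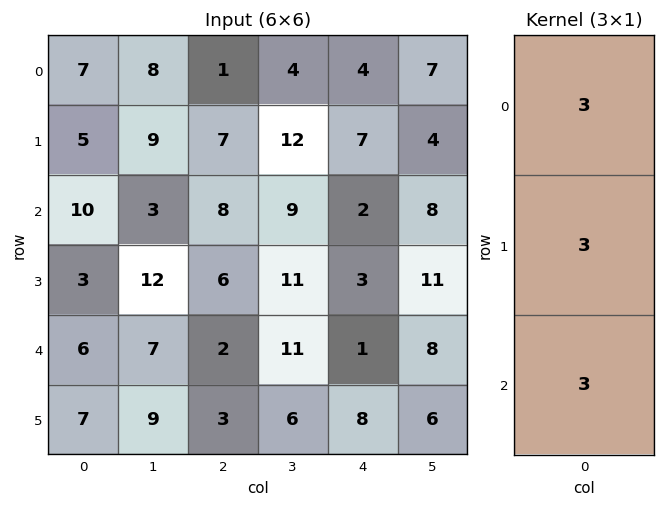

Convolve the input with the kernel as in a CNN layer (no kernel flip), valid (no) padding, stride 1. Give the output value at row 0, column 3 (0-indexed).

75

The receptive field on the input at this output position is [4 / 12 / 9]. Elementwise product with the kernel and sum: 4·3 + 12·3 + 9·3.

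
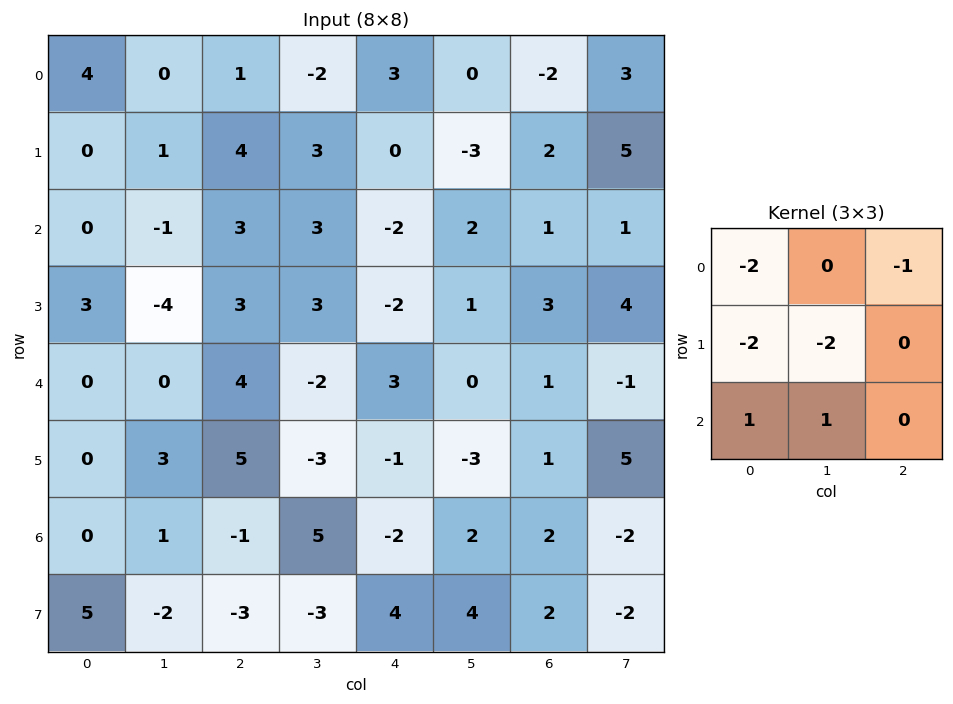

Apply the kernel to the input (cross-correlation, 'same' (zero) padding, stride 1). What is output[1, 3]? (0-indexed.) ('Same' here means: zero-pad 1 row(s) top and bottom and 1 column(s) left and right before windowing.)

The receptive field on the zero-padded input at this output position is [1 -2 3 / 4 3 0 / 3 3 -2]. Elementwise product with the kernel and sum: 1·-2 + 3·-1 + 4·-2 + 3·-2 + 3·1 + 3·1.

-13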